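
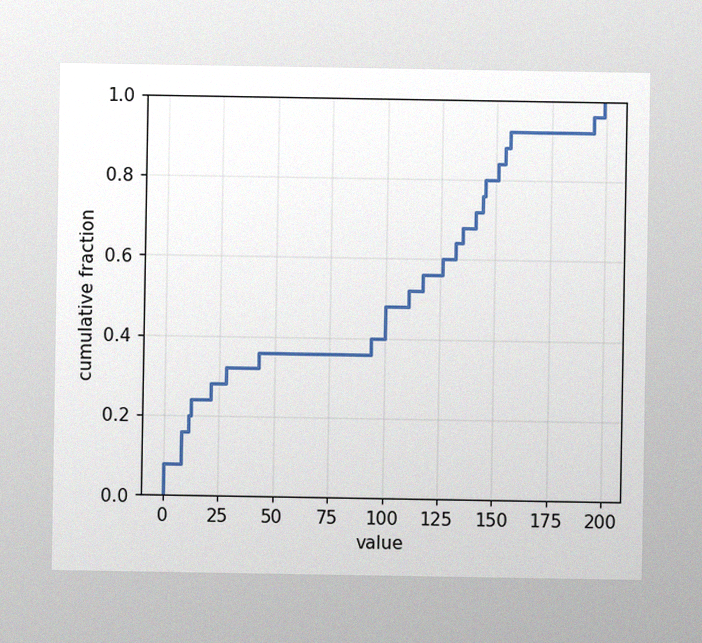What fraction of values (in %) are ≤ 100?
The image has some photo noise and uneven lighting. At x=100 the ECDF step is at 48%.

48%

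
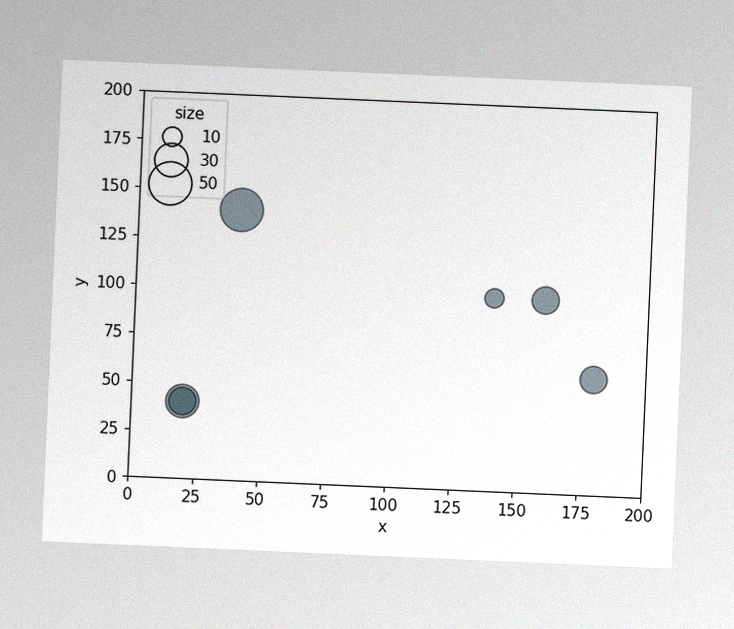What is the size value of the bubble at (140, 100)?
10

The chart is tilted about 2° clockwise, with some photo noise. Matching the bubble at (140, 100) against the size legend gives 10.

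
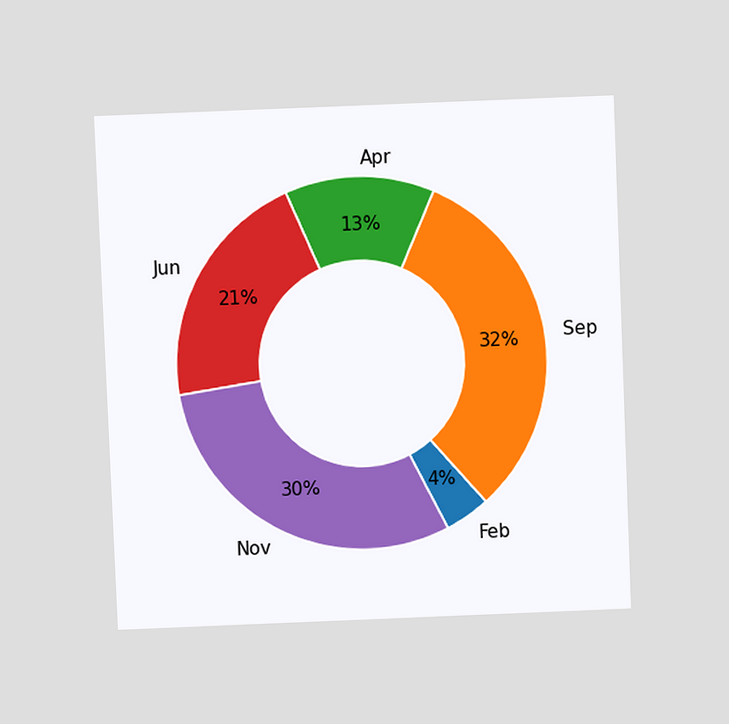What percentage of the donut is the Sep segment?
The chart is tilted about 2° counter-clockwise and viewed at a slight angle. The Sep segment takes up 32% of the ring.

32%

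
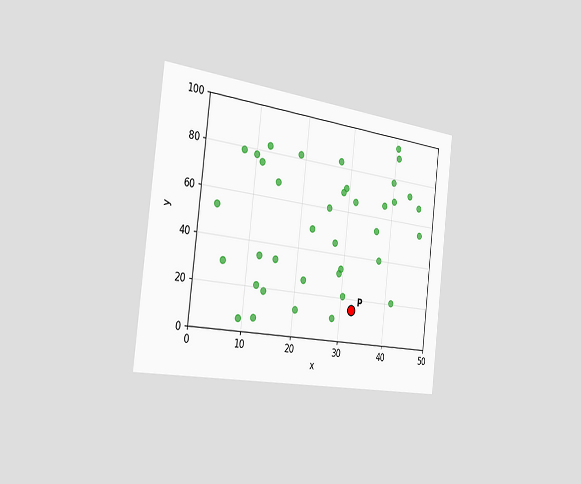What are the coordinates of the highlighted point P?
(32.5, 15)

The chart is tilted about 7° clockwise and viewed slightly from the left. Following the gridlines from P to each axis, P sits at (32.5, 15).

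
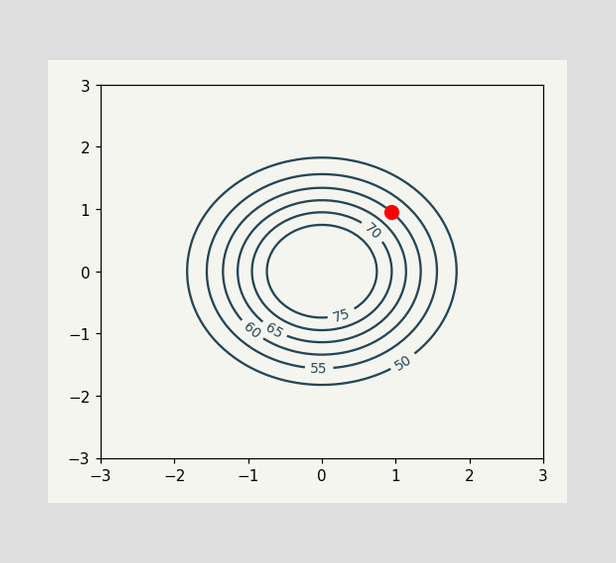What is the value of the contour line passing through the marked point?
The marked point sits on the contour labelled 60.

60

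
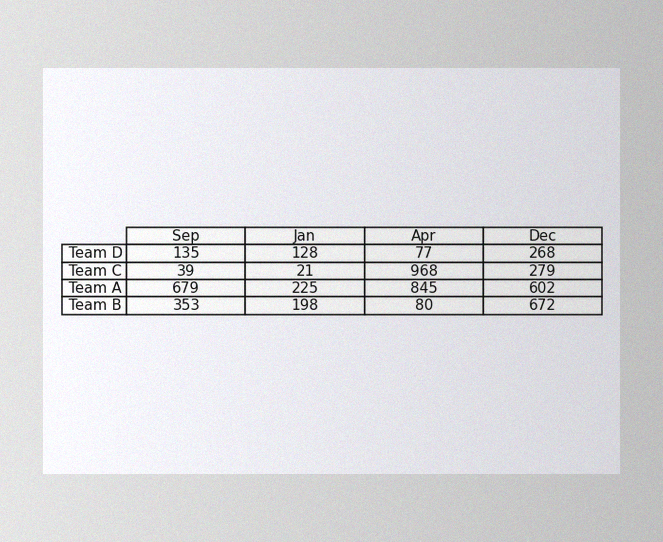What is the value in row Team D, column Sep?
The image has some photo noise and uneven lighting. The (Team D, Sep) cell reads 135.

135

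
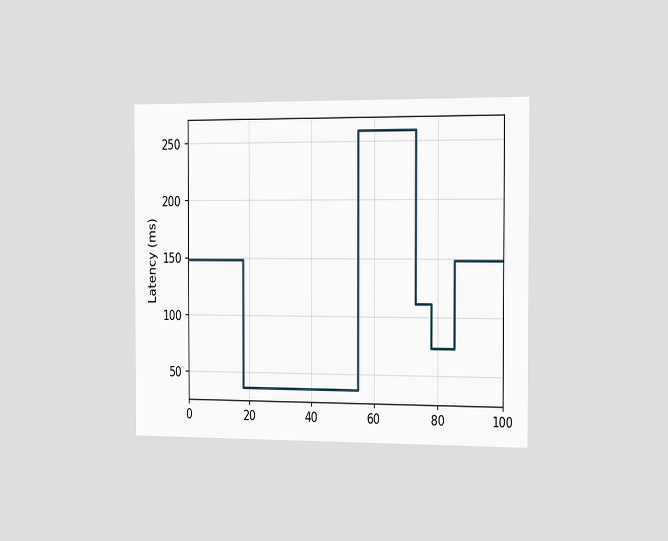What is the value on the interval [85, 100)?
The chart is viewed slightly from the right. On [85, 100) the step sits at 148ms.

148ms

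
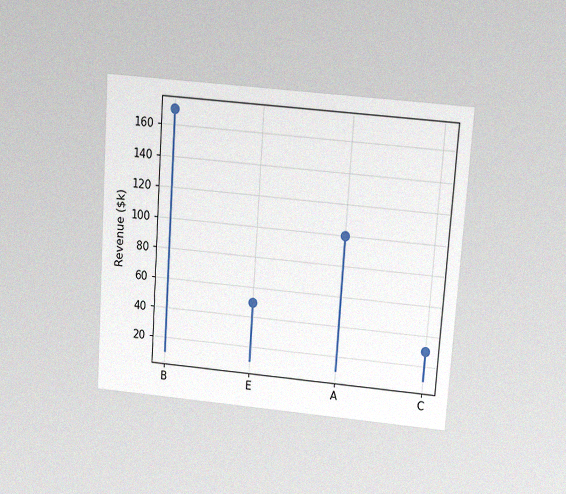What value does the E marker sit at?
The chart is tilted about 4° clockwise and viewed slightly from above, with some photo noise. The E marker sits at $50k.

$50k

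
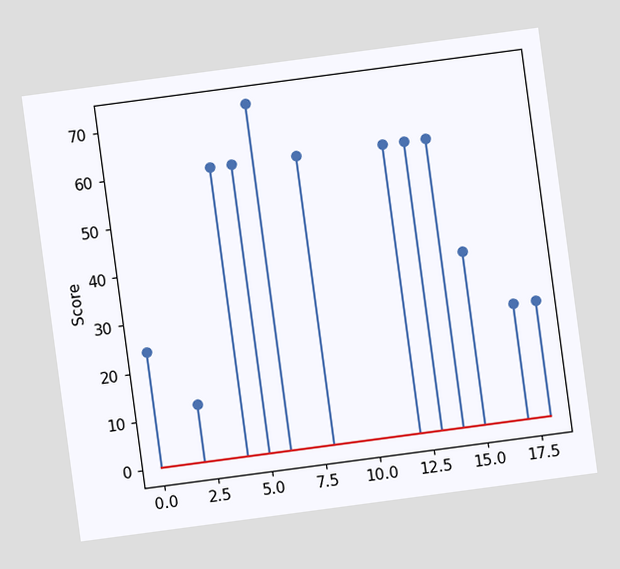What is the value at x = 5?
The chart is tilted about 8° counter-clockwise. The stem at x=5 reaches 60.

60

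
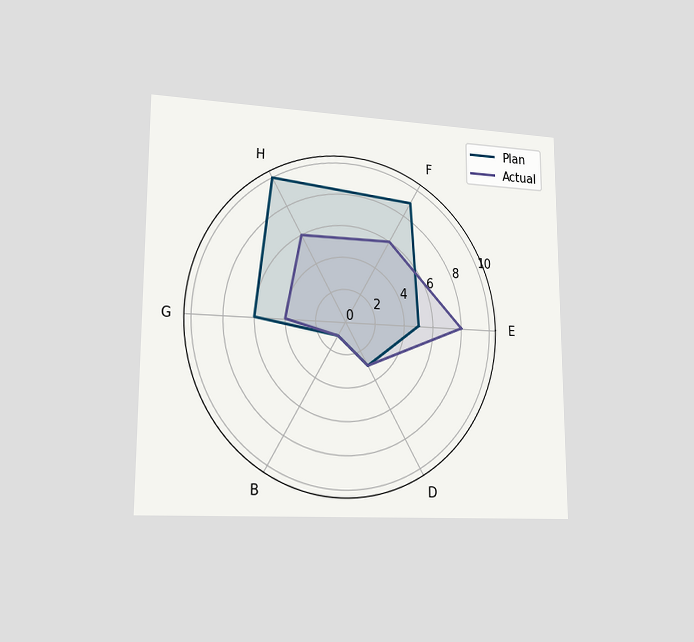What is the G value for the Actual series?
The chart is viewed slightly from the left. On the G axis, Actual reaches 4.

4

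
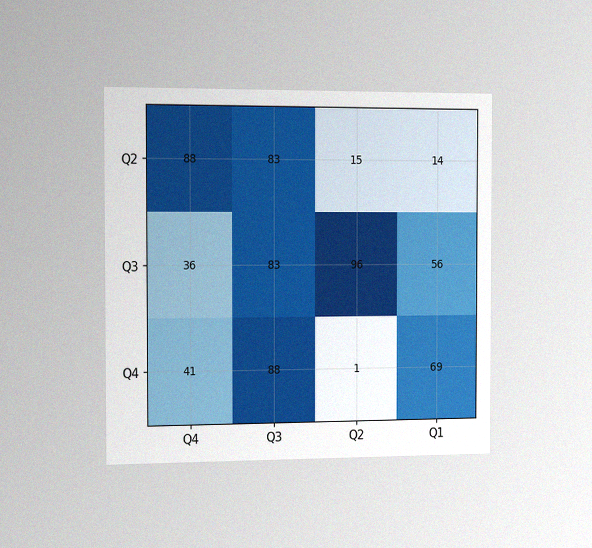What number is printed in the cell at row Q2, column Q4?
The chart is viewed slightly from the left, with some photo noise. The (Q2, Q4) cell reads 88.

88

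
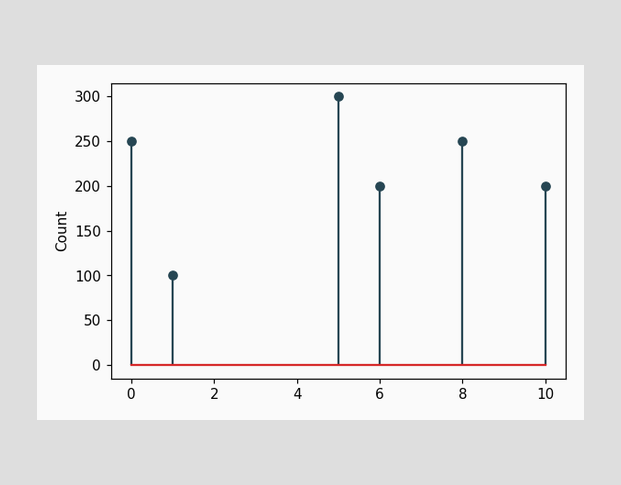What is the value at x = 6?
The stem at x=6 reaches 200.

200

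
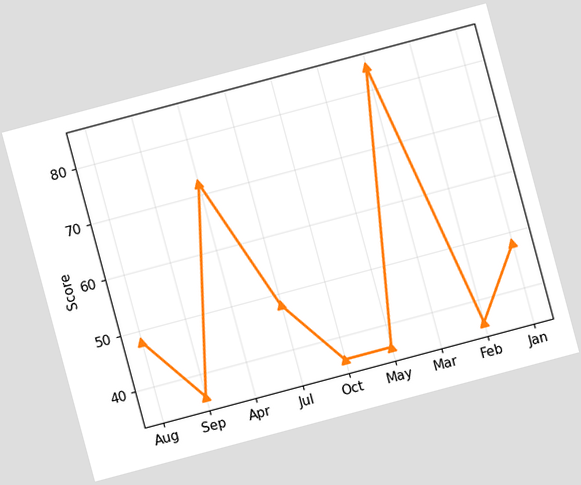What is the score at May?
36

The chart is tilted about 15° counter-clockwise. At May, the line is at 36.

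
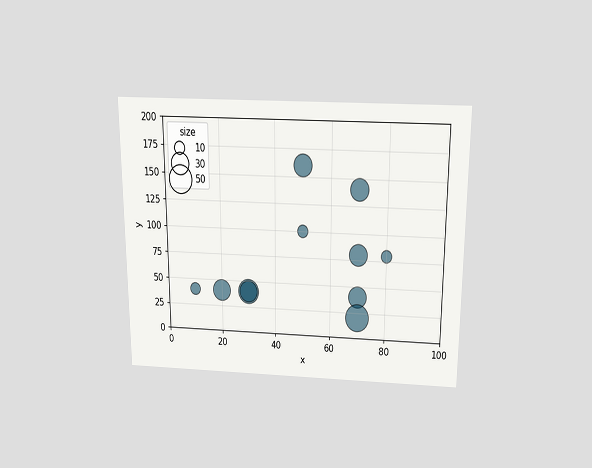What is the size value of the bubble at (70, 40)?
30

The chart is viewed slightly from above. Matching the bubble at (70, 40) against the size legend gives 30.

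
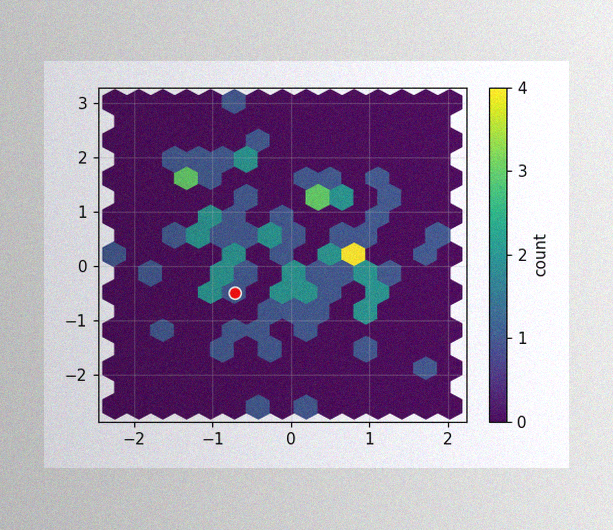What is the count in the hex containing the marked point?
1

The image has some photo noise and uneven lighting. The marked hex reads 1 on the colorbar.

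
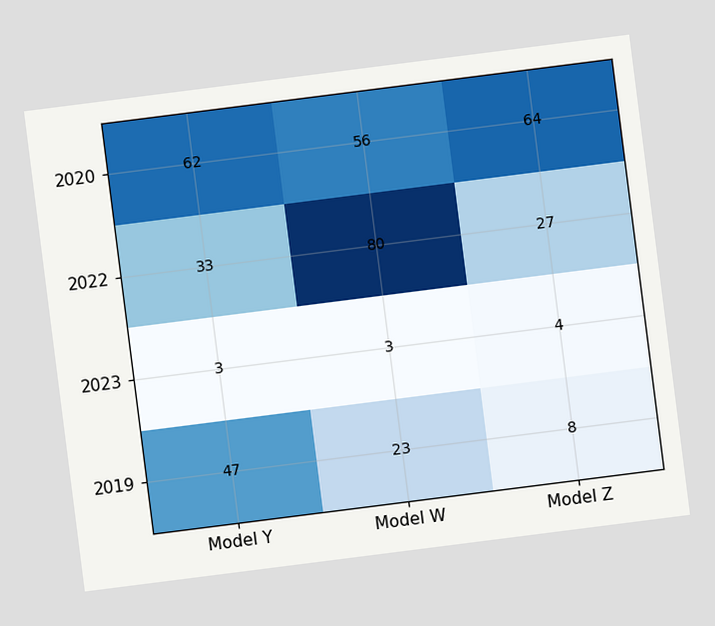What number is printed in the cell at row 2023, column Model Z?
4

The chart is tilted about 7° counter-clockwise. The (2023, Model Z) cell reads 4.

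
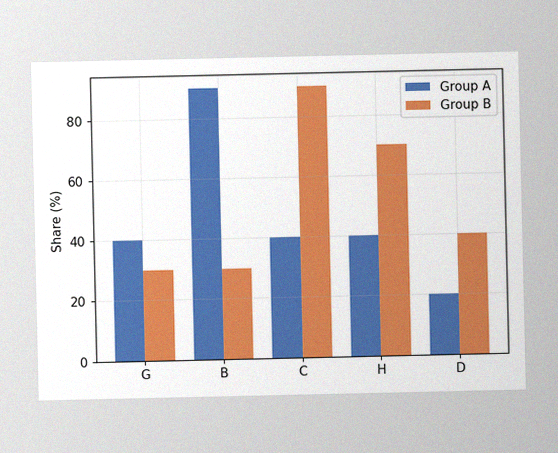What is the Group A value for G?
40%

The image has some photo noise and uneven lighting. The Group A bar at G reaches 40% on the y-axis.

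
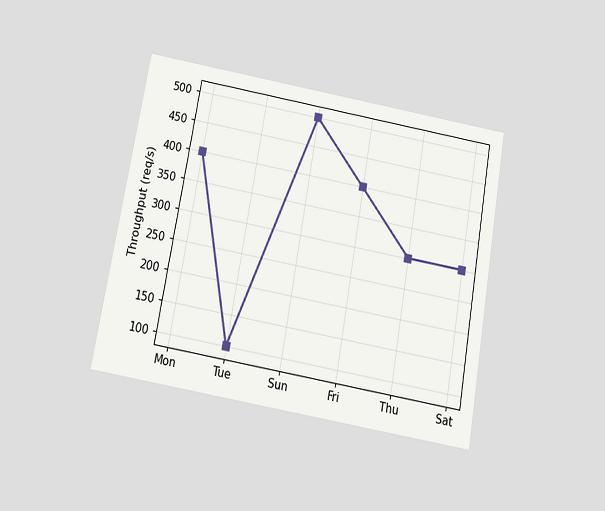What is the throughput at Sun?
500req/s

The chart is tilted about 10° clockwise and viewed slightly from below. At Sun, the line is at 500req/s.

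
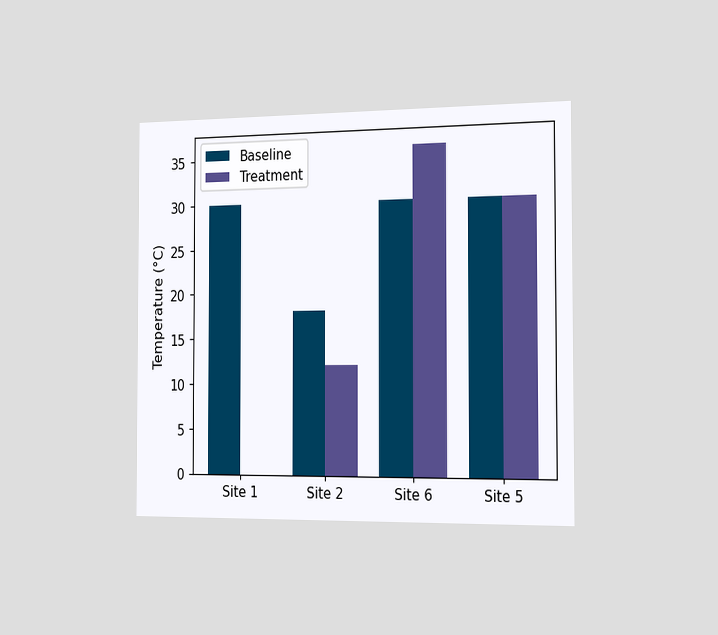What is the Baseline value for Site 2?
18°C

The chart is viewed slightly from the right. The Baseline bar at Site 2 reaches 18°C on the y-axis.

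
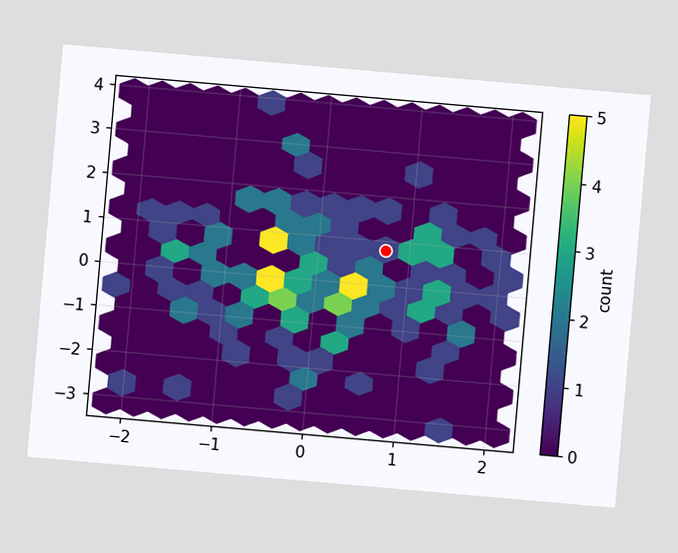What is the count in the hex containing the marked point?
1

The chart is tilted about 5° clockwise. The marked hex reads 1 on the colorbar.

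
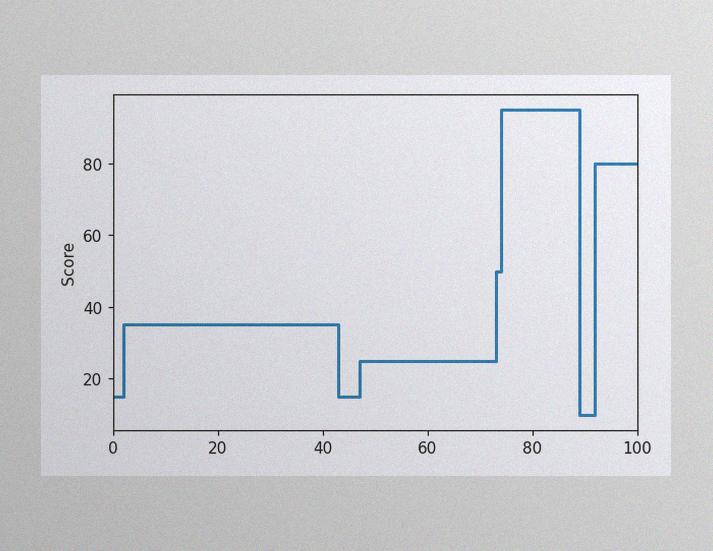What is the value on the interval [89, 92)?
10

The image has some photo noise and uneven lighting. On [89, 92) the step sits at 10.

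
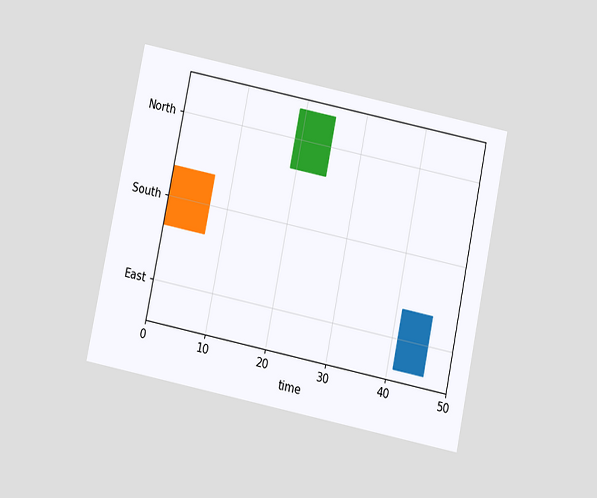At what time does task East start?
The chart is tilted about 12° clockwise and viewed slightly from below. The East bar begins at t=41.

41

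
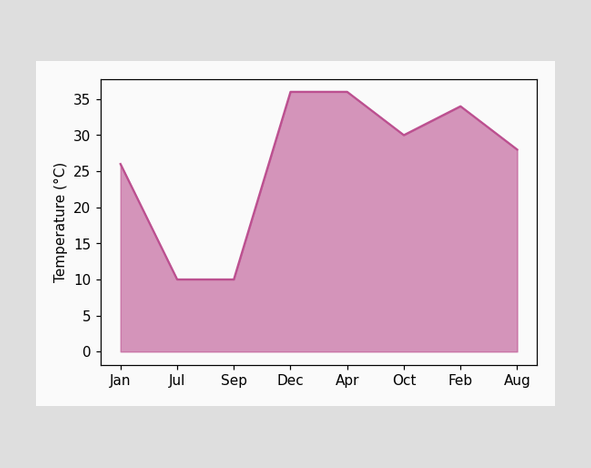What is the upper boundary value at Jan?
At Jan the upper boundary is at 26°C.

26°C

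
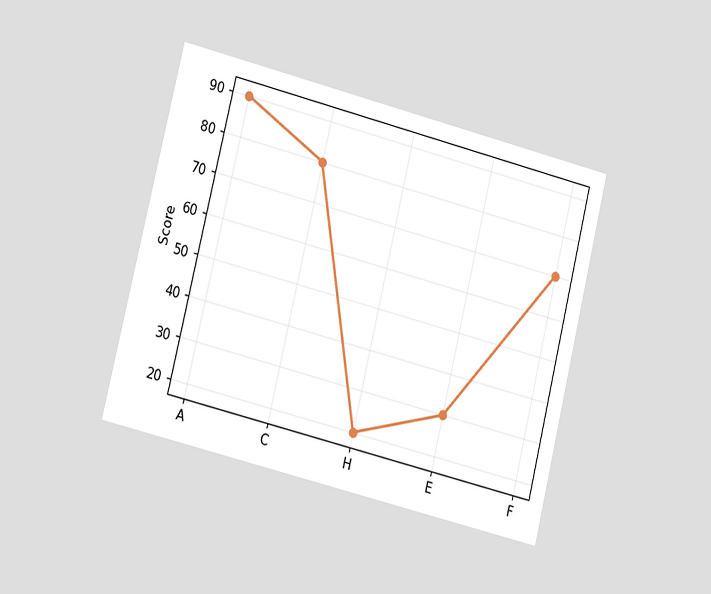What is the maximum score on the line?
The chart is tilted about 14° clockwise and viewed at a slight angle. The highest point is at A, and reading across to the y-axis gives 90.

90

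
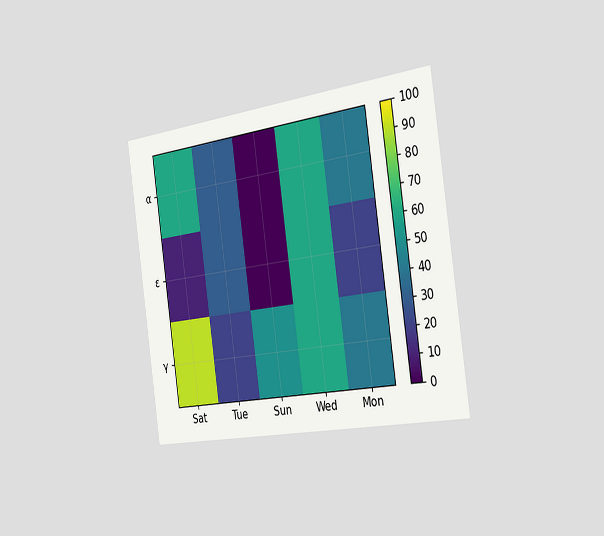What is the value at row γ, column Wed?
60

The chart is tilted about 8° counter-clockwise and viewed slightly from the right. Matching cell (γ, Wed) against the colorbar gives 60.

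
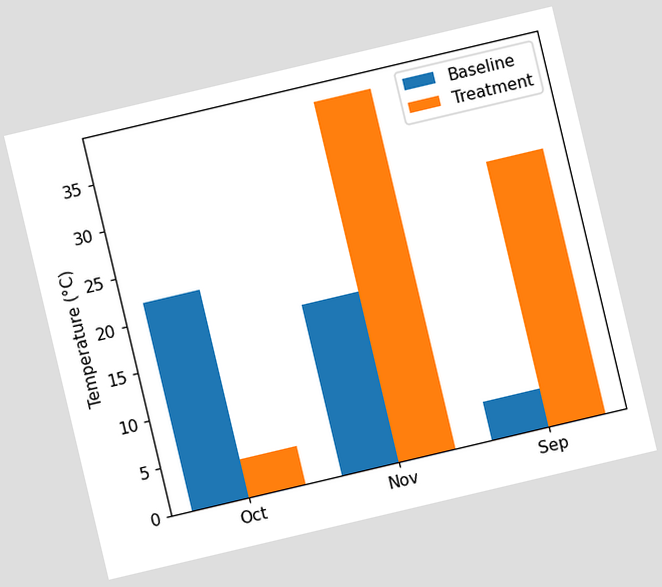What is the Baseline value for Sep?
The chart is tilted about 13° counter-clockwise. The Baseline bar at Sep reaches 4°C on the y-axis.

4°C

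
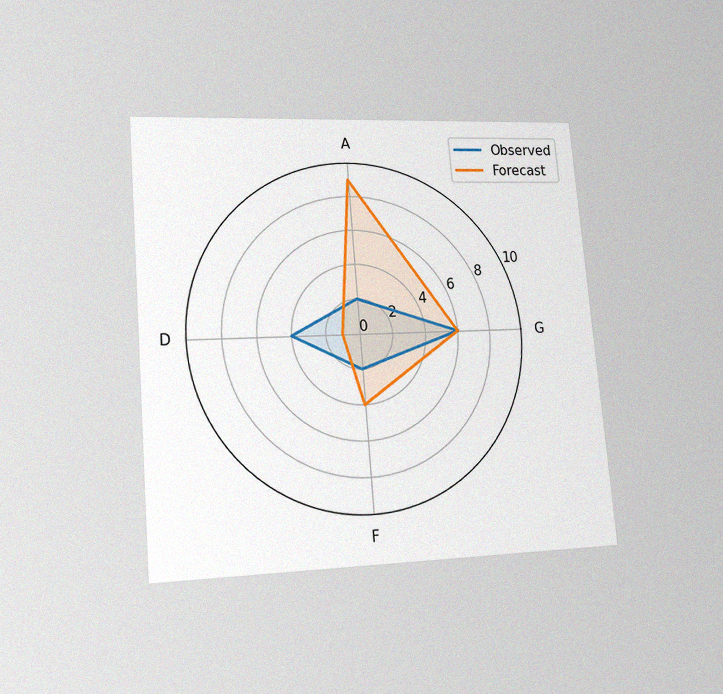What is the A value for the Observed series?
2

The chart is tilted about 5° counter-clockwise and viewed at a slight angle, with some photo noise. On the A axis, Observed reaches 2.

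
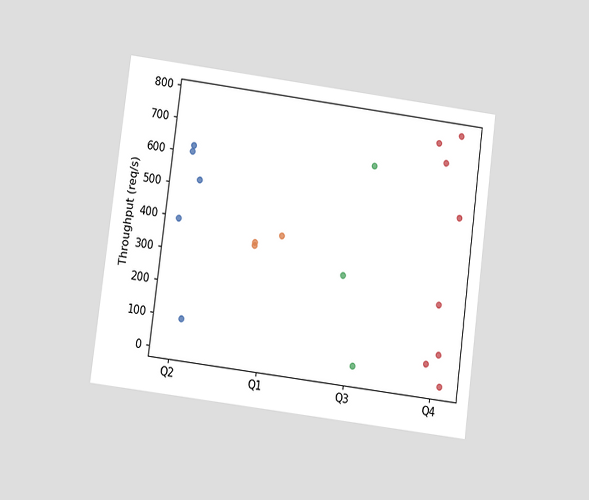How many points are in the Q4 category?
The chart is tilted about 7° clockwise and viewed at a slight angle. Counting the markers in the Q4 column gives 8.

8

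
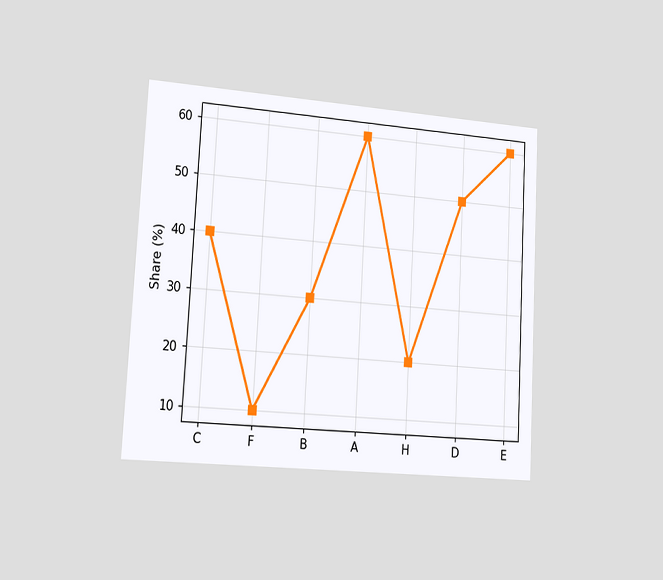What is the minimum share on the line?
The chart is tilted about 3° clockwise and viewed slightly from the left. The lowest point is at F, and reading across to the y-axis gives 10%.

10%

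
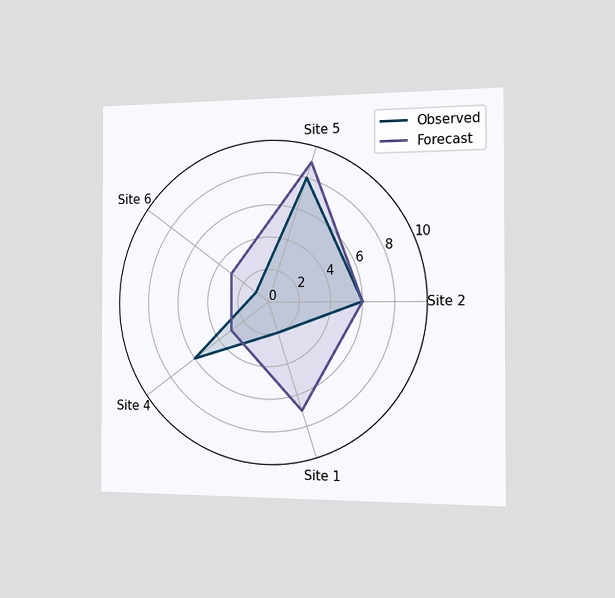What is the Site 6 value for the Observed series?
The chart is viewed slightly from the right. On the Site 6 axis, Observed reaches 1.

1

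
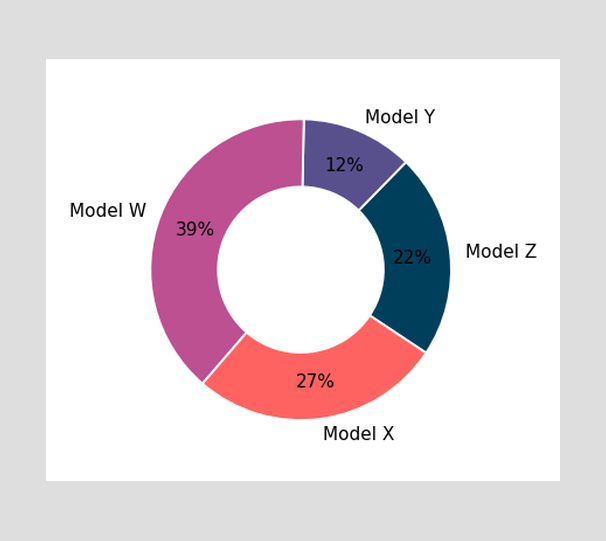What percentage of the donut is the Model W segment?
The Model W segment takes up 39% of the ring.

39%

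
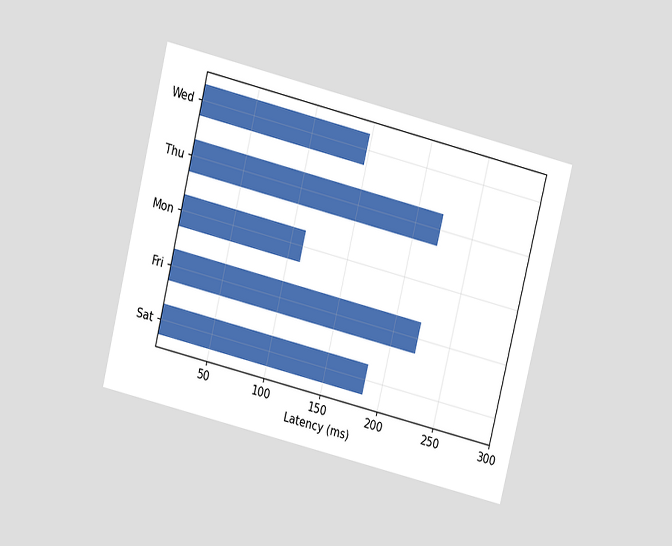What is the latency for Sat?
The chart is tilted about 14° clockwise and viewed slightly from above. Reading along the chart's x-axis, the Sat bar reaches 185ms.

185ms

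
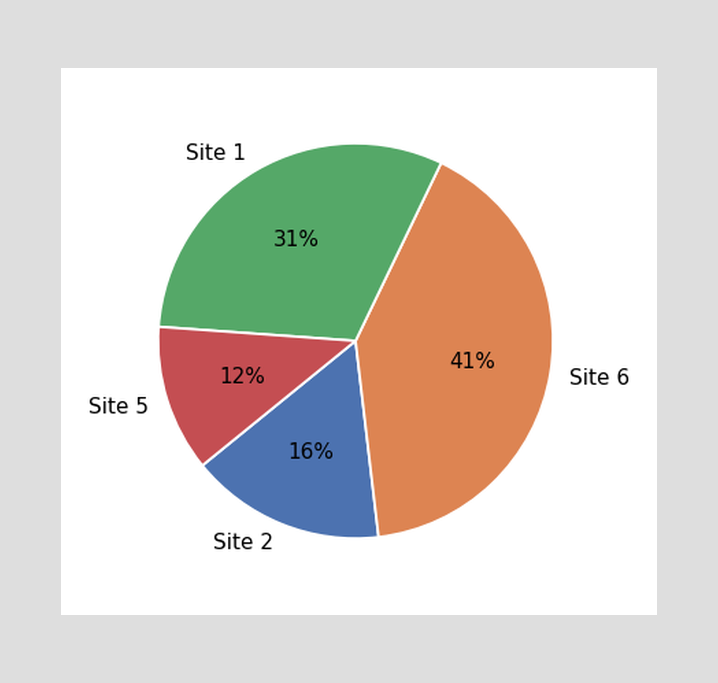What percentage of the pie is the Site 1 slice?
The Site 1 slice takes up 31% of the pie.

31%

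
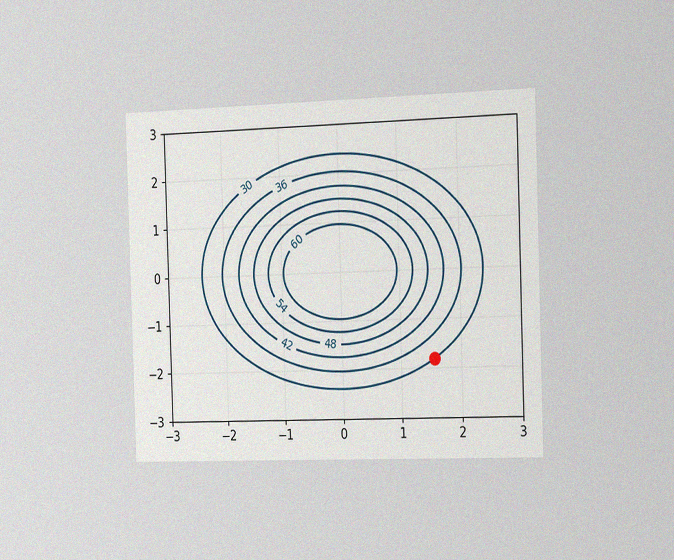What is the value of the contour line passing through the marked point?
The chart is viewed slightly from the right, with some photo noise. The marked point sits on the contour labelled 30.

30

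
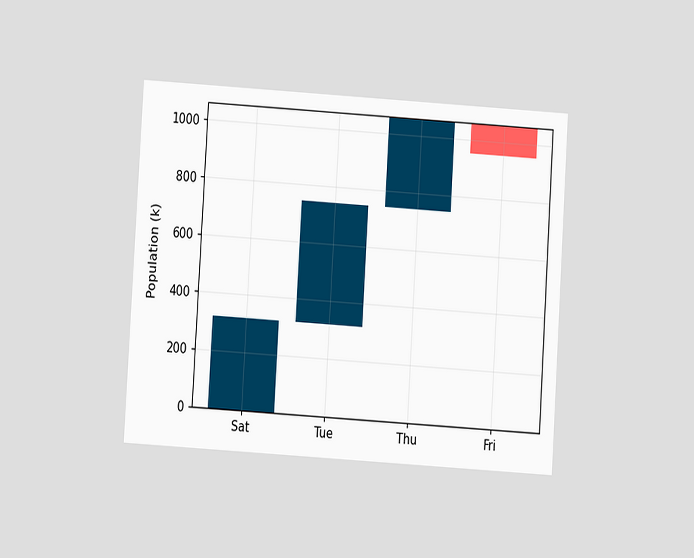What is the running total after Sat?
318k

The chart is tilted about 4° clockwise and viewed at a slight angle. After Sat the running total reaches 318k.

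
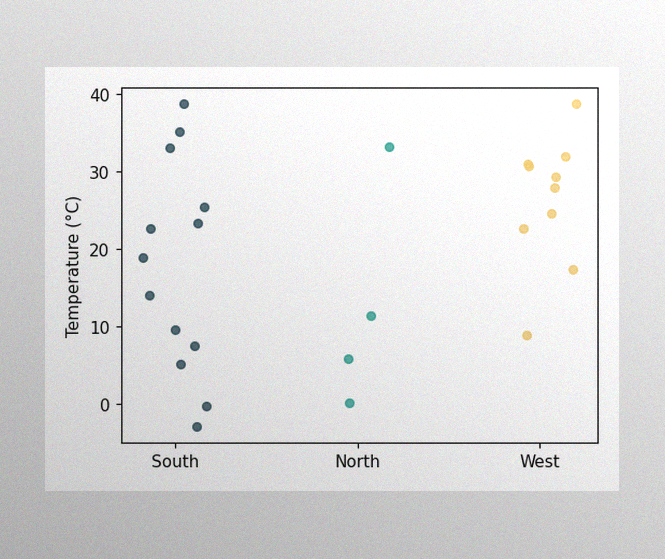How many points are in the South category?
13

The image has some photo noise and uneven lighting. Counting the markers in the South column gives 13.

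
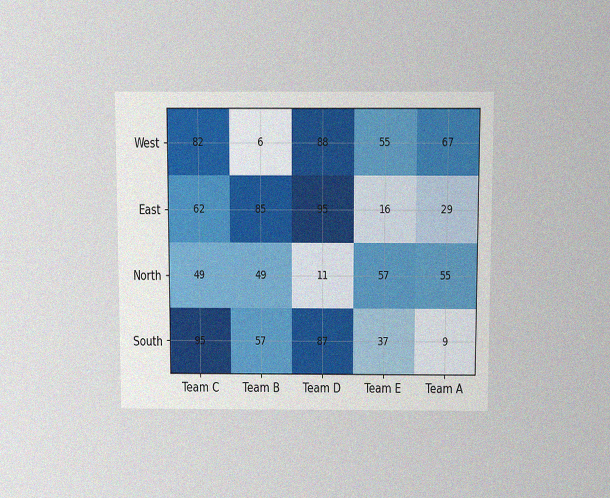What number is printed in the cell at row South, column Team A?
The chart is viewed slightly from above, with some photo noise. The (South, Team A) cell reads 9.

9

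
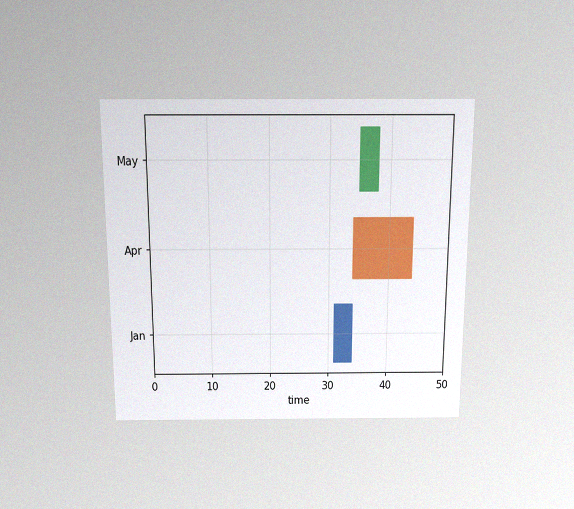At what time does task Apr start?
The chart is viewed slightly from above, with some photo noise. The Apr bar begins at t=34.

34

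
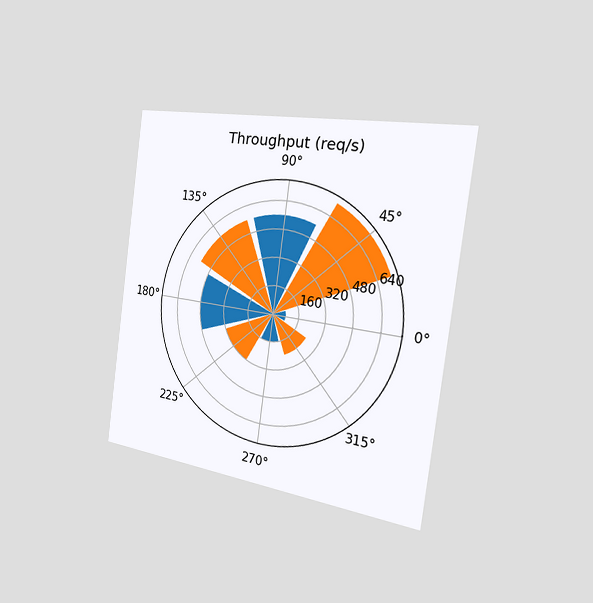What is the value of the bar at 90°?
The chart is tilted about 8° clockwise and viewed slightly from the right. The bar at 90° reaches 560req/s on the radial axis.

560req/s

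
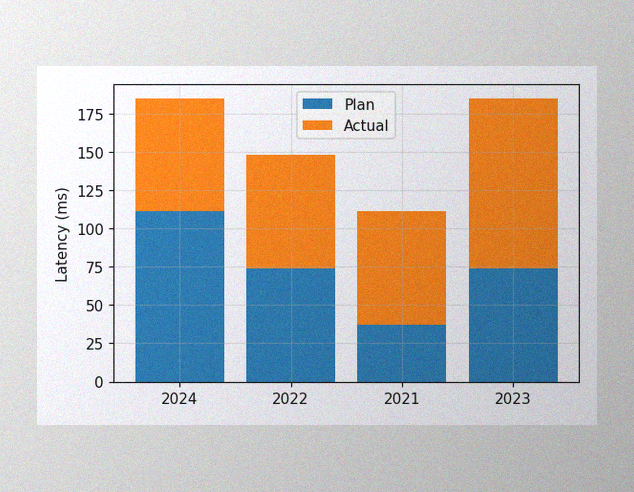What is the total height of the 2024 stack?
The image has some photo noise and uneven lighting. The 2024 stack's top reaches 185ms on the y-axis.

185ms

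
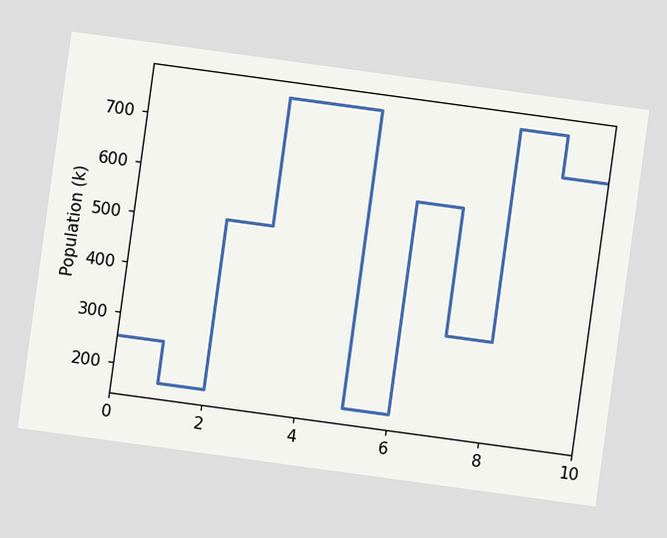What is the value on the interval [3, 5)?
765k

The chart is tilted about 8° clockwise. On [3, 5) the step sits at 765k.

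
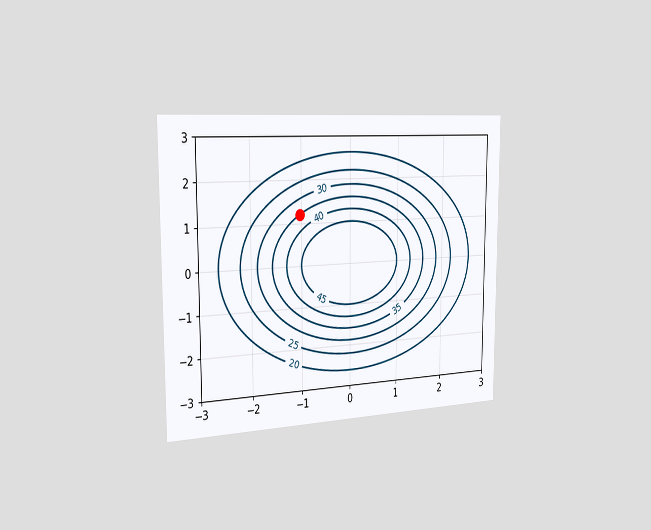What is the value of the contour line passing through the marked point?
35

The chart is viewed slightly from the left. The marked point sits on the contour labelled 35.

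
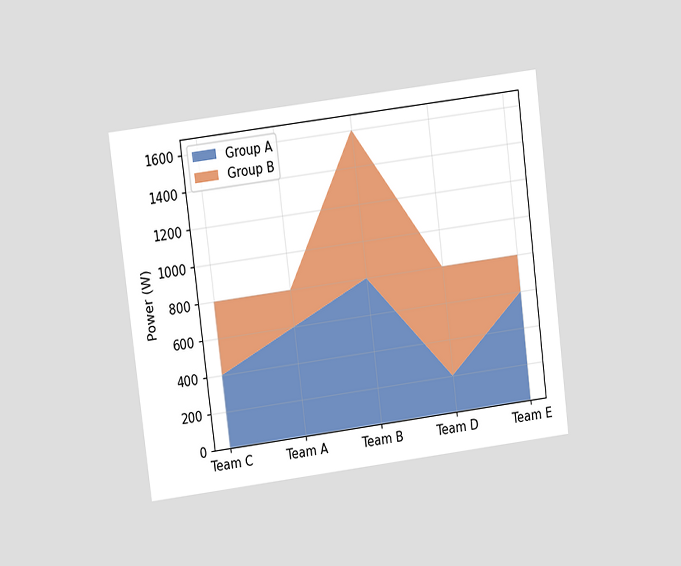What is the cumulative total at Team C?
800W

The chart is tilted about 7° counter-clockwise and viewed at a slight angle. The stacked total at Team C reaches 800W.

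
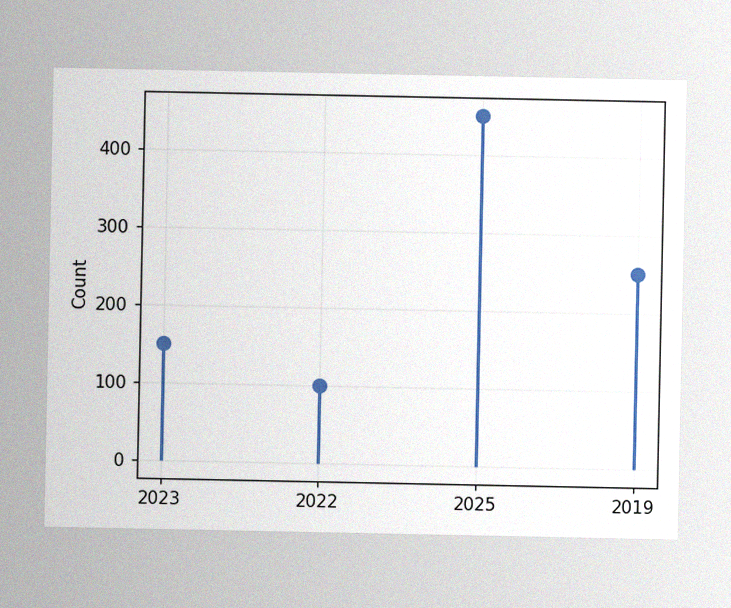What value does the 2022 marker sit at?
The image has some photo noise and uneven lighting. The 2022 marker sits at 100.

100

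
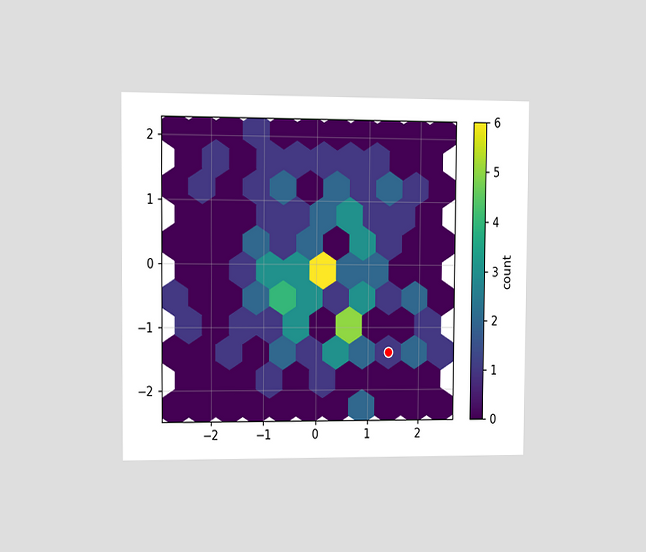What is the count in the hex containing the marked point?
The chart is viewed at a slight angle. The marked hex reads 1 on the colorbar.

1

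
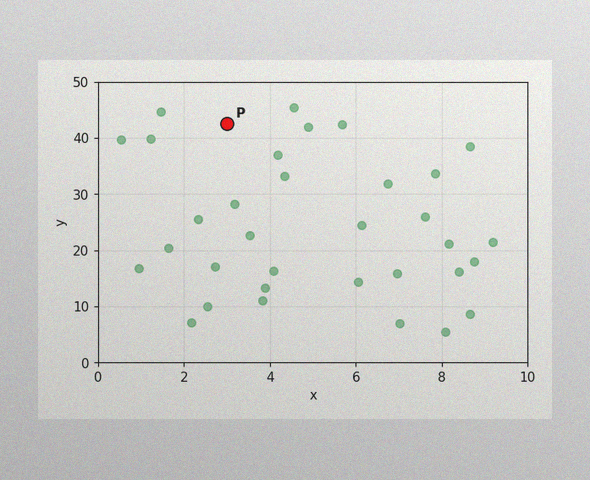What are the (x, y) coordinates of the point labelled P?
The image has some photo noise and uneven lighting. Following the gridlines from P to each axis, P sits at (3, 42.5).

(3, 42.5)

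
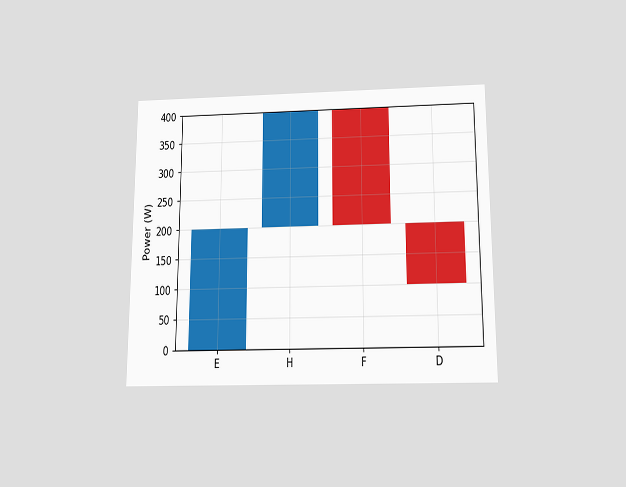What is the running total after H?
400W

The chart is viewed slightly from below. After H the running total reaches 400W.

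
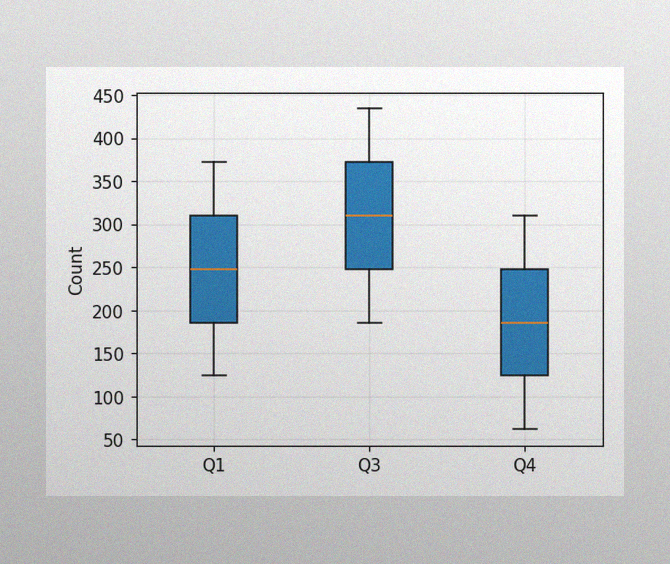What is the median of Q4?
186

The image has some photo noise and uneven lighting. The median line in the Q4 box sits at 186.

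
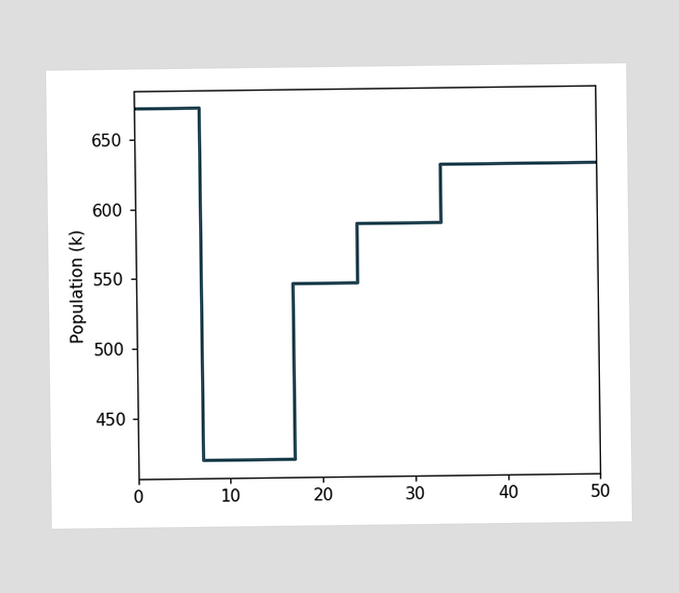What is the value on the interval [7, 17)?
420k

On [7, 17) the step sits at 420k.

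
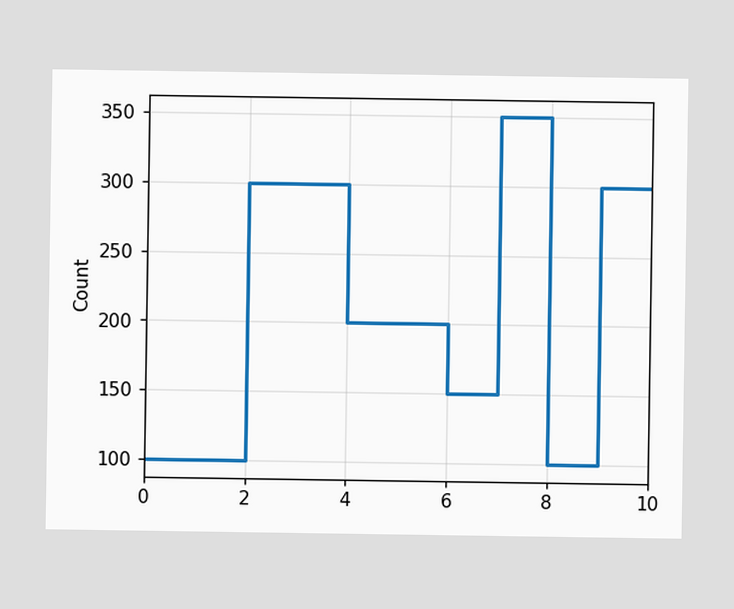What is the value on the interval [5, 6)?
200

On [5, 6) the step sits at 200.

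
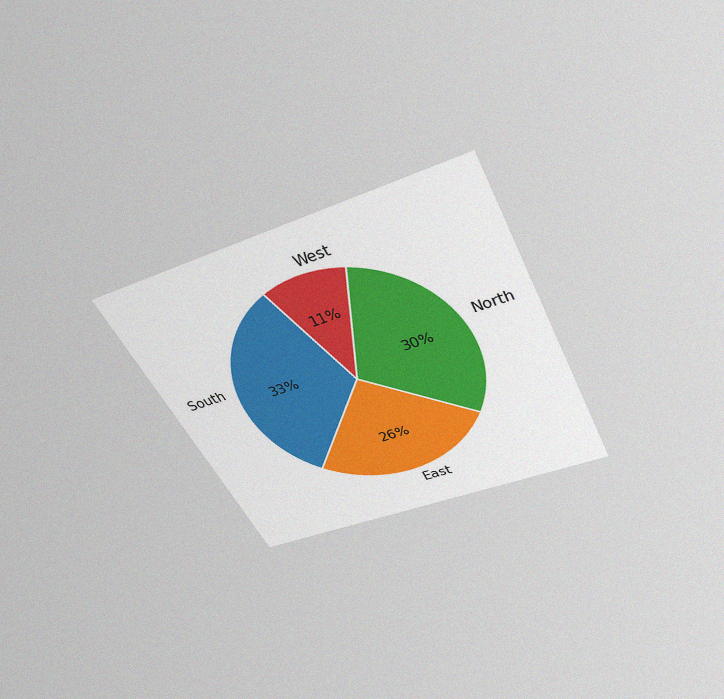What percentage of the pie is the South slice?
The chart is tilted about 26° counter-clockwise and viewed slightly from above, with some photo noise. The South slice takes up 33% of the pie.

33%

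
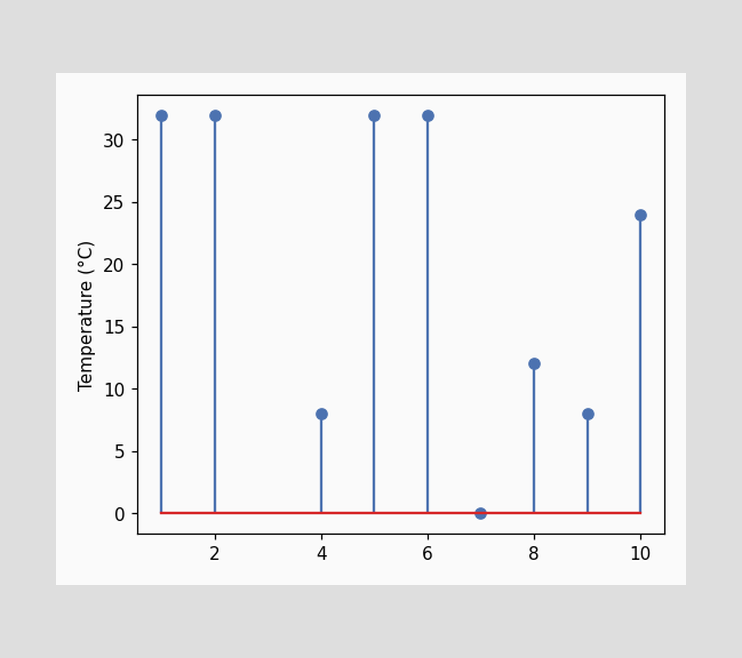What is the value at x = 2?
The stem at x=2 reaches 32°C.

32°C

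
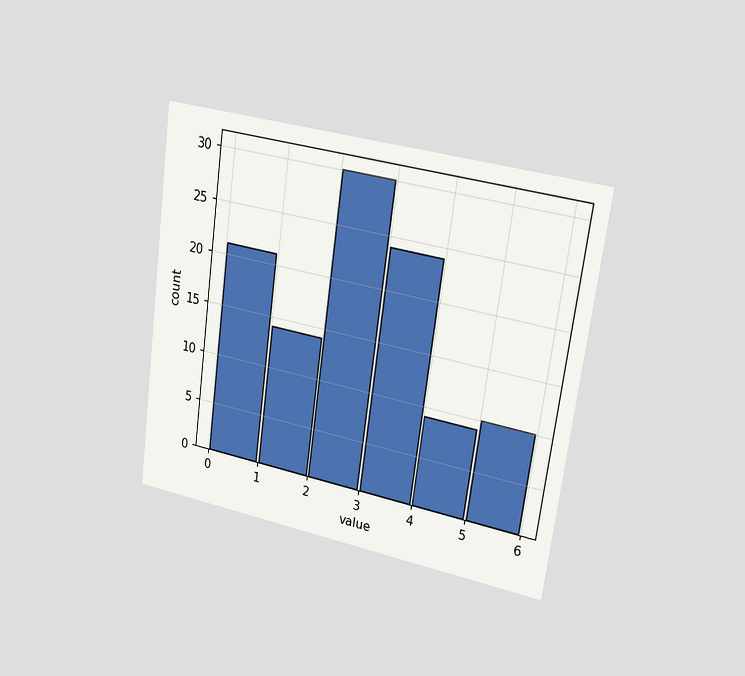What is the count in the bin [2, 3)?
The chart is tilted about 8° clockwise and viewed slightly from the right. The [2, 3) bin has height 30.

30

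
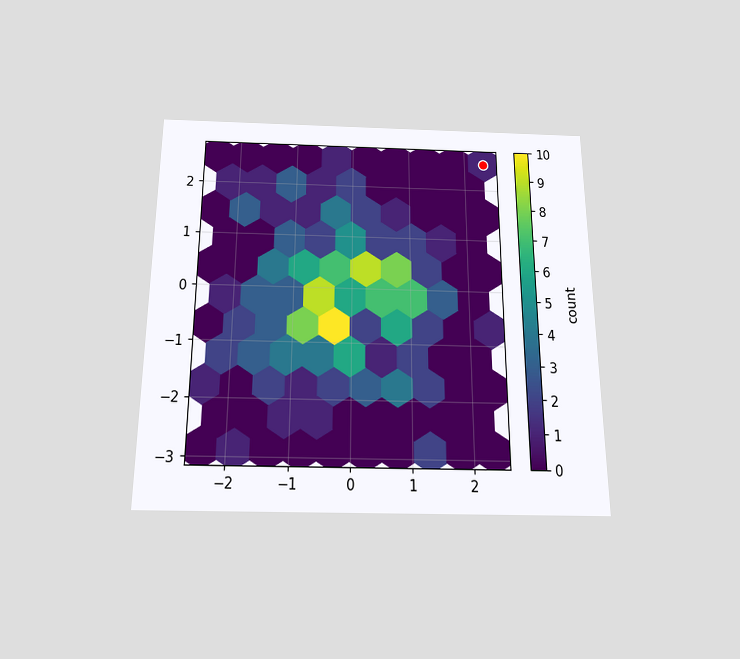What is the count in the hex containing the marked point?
The chart is viewed slightly from below. The marked hex reads 1 on the colorbar.

1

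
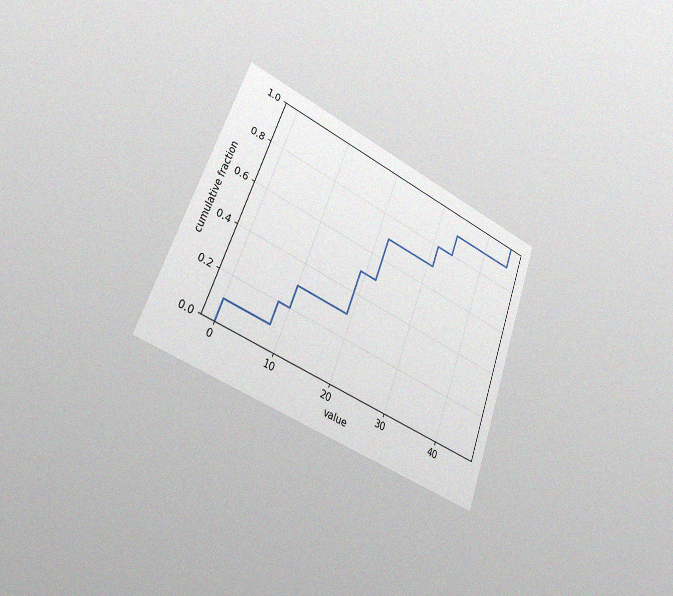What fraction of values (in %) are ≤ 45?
The chart is tilted about 21° clockwise and viewed slightly from the left, with some photo noise. At x=45 the ECDF step is at 100%.

100%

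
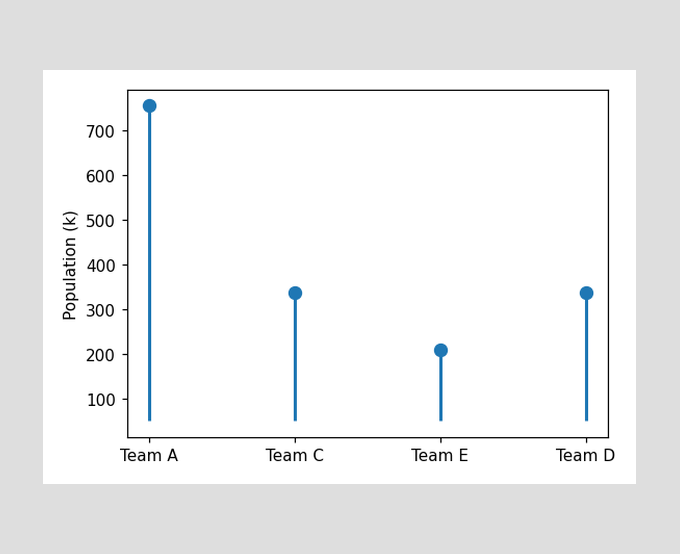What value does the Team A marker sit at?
The Team A marker sits at 756k.

756k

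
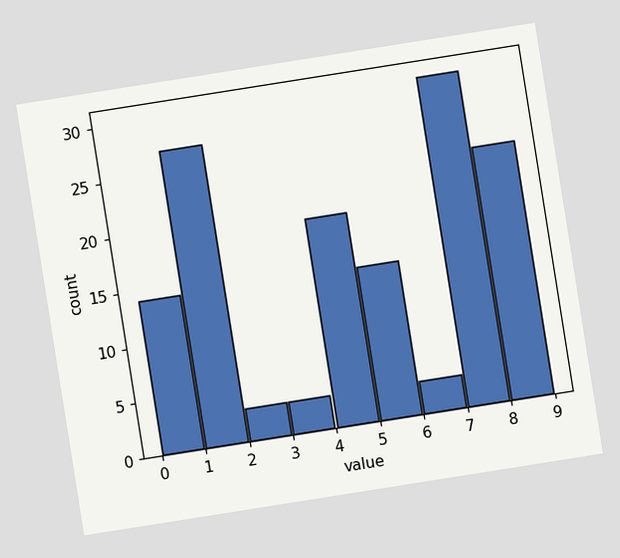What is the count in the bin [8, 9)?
The chart is tilted about 9° counter-clockwise. The [8, 9) bin has height 23.

23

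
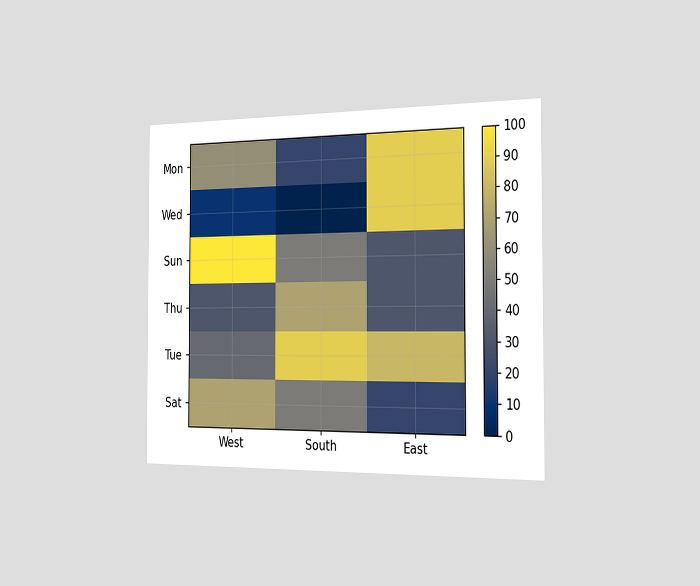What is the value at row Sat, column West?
70

The chart is viewed slightly from the right. Matching cell (Sat, West) against the colorbar gives 70.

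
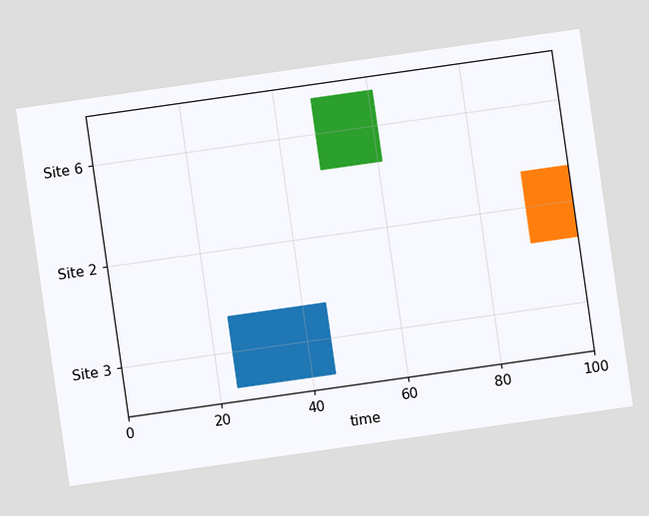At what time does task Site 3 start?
The chart is tilted about 8° counter-clockwise. The Site 3 bar begins at t=24.

24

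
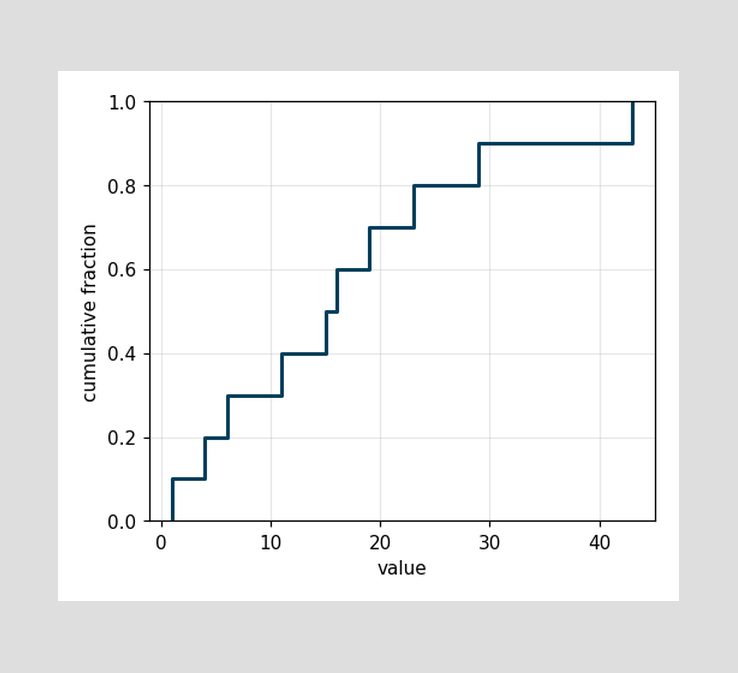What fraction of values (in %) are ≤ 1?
10%

At x=1 the ECDF step is at 10%.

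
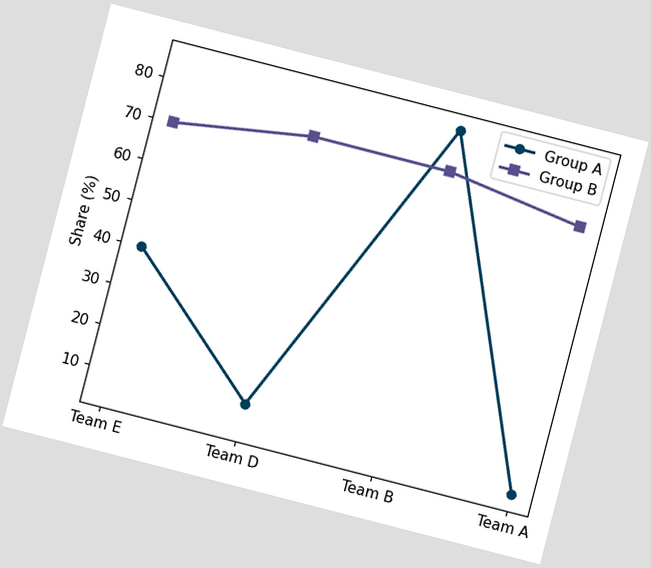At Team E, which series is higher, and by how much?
Group B, by 30%

The chart is tilted about 14° clockwise. At Team E, Group B sits above the other line by 30%.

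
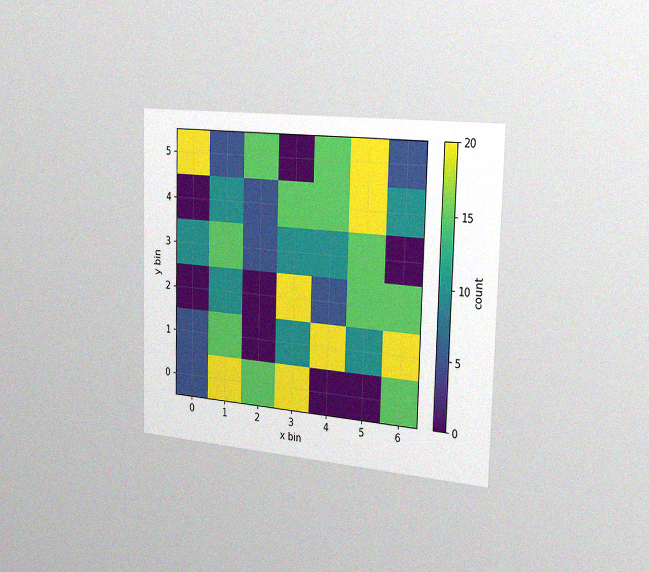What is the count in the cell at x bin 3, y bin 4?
15

The chart is viewed slightly from the right, with some photo noise. Matching the cell (3, 4) against the colorbar gives 15.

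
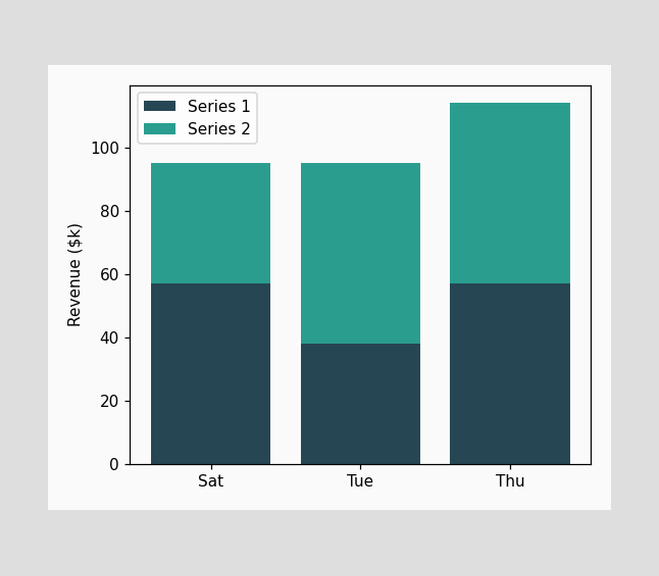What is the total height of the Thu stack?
The Thu stack's top reaches $114k on the y-axis.

$114k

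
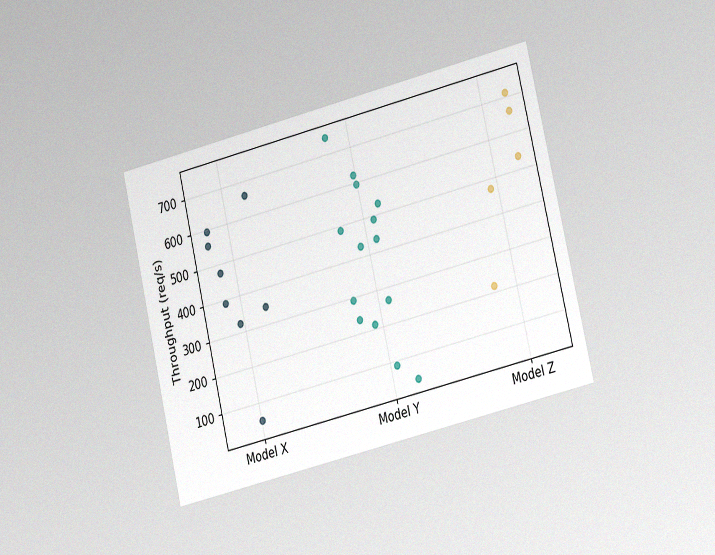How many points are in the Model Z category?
5

The chart is tilted about 13° counter-clockwise and viewed at a slight angle, with some photo noise. Counting the markers in the Model Z column gives 5.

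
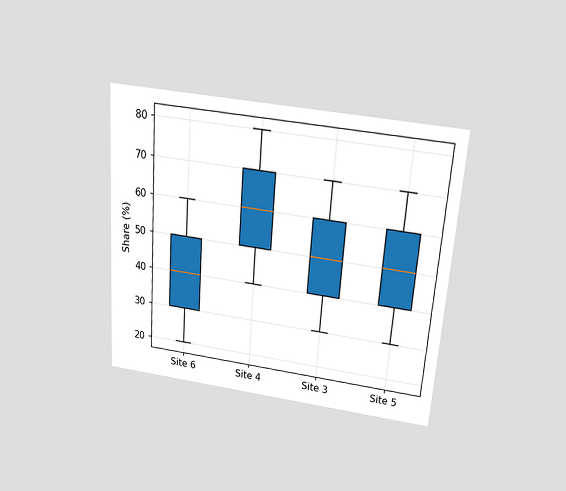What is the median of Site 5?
50%

The chart is tilted about 4° clockwise and viewed slightly from above. The median line in the Site 5 box sits at 50%.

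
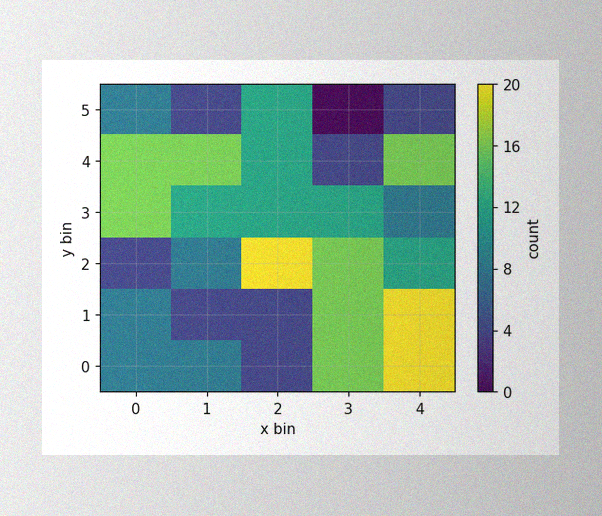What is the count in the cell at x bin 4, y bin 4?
The image has some photo noise and uneven lighting. Matching the cell (4, 4) against the colorbar gives 16.

16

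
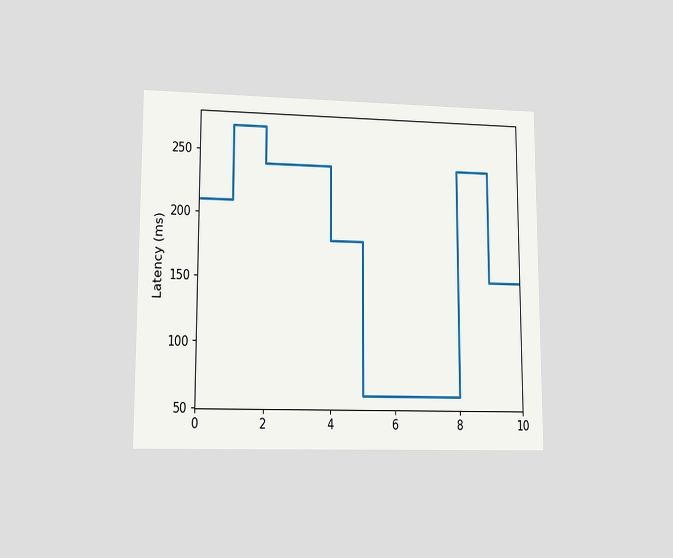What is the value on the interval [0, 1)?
210ms

The chart is viewed at a slight angle. On [0, 1) the step sits at 210ms.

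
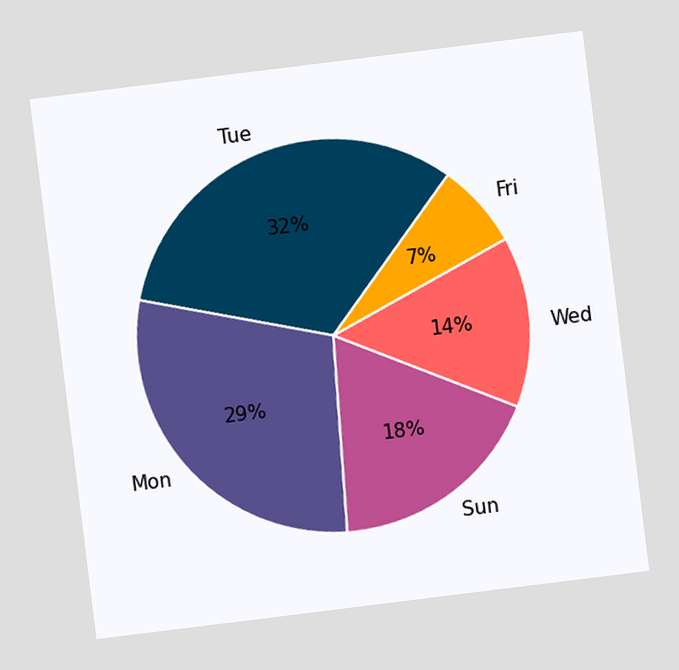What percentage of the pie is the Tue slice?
32%

The chart is tilted about 7° counter-clockwise. The Tue slice takes up 32% of the pie.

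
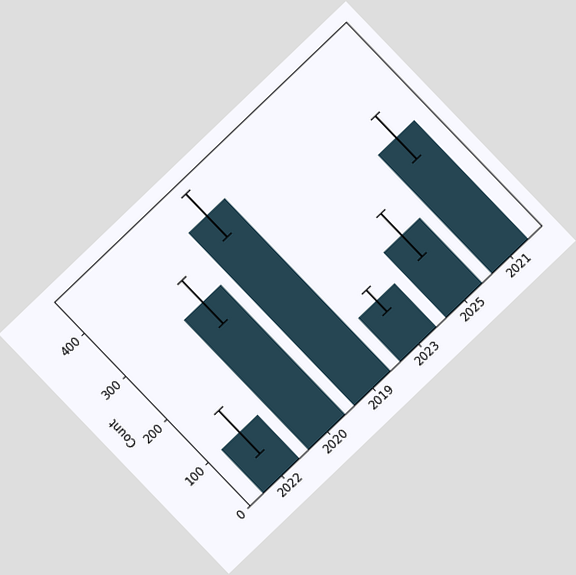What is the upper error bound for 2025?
200

The chart is tilted about 44° counter-clockwise. The 2025 bar's upper whisker reaches 200.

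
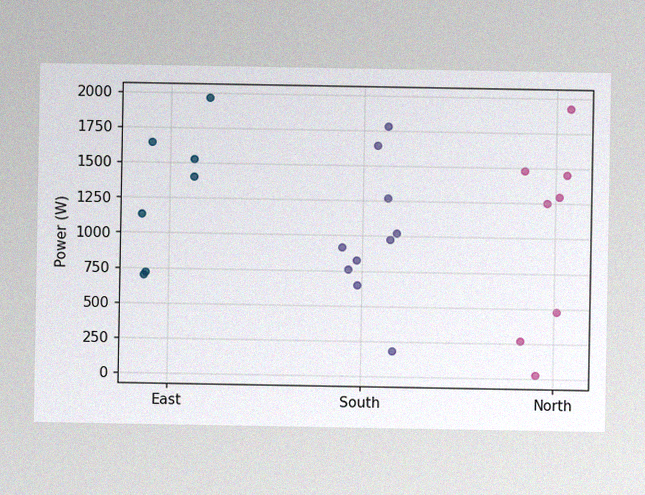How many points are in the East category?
The image has some photo noise and uneven lighting. Counting the markers in the East column gives 7.

7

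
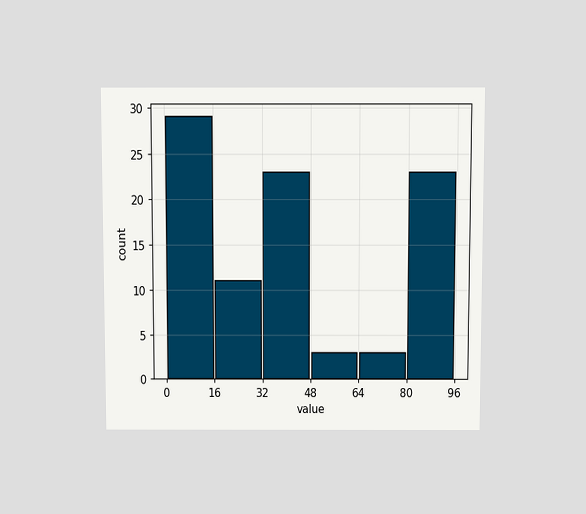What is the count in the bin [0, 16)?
The chart is viewed slightly from above. The [0, 16) bin has height 29.

29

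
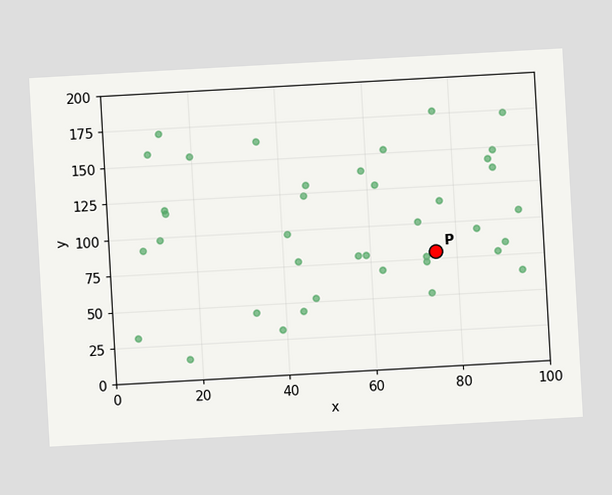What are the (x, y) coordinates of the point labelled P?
(75, 80)

The chart is tilted about 3° counter-clockwise. Following the gridlines from P to each axis, P sits at (75, 80).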